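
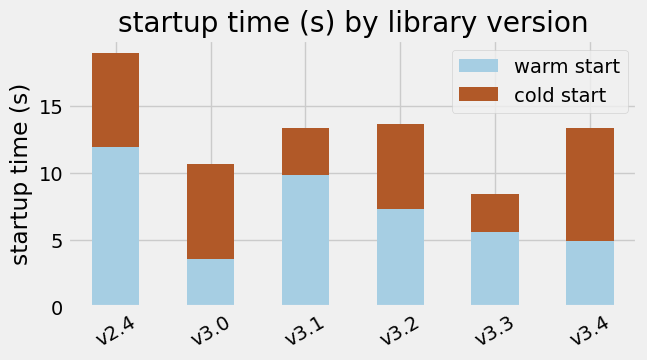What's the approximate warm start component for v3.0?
warm start top ≈ 4, bottom ≈ 0; segment ≈ 4.

≈ 4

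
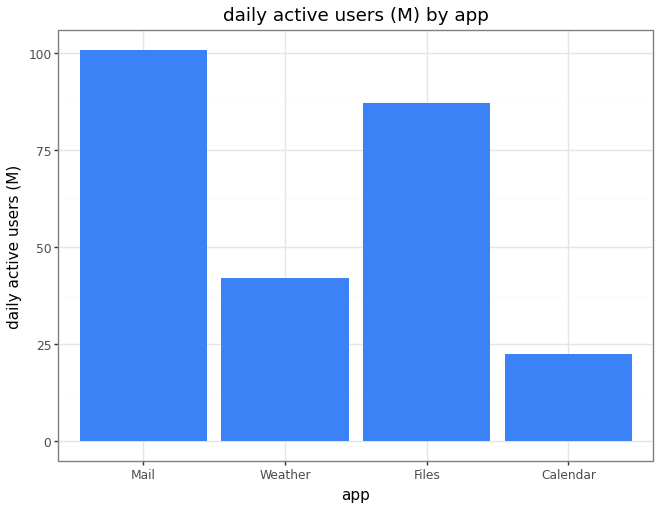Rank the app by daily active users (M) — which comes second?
Files

Top 3: Mail ≈ 100, Files ≈ 90, Weather ≈ 40.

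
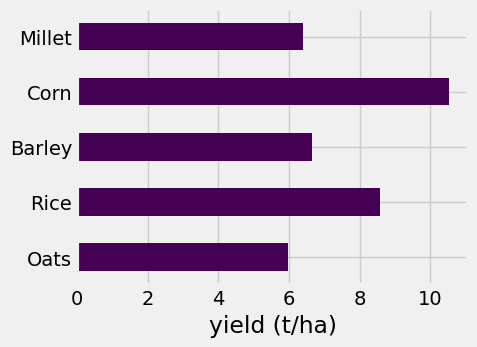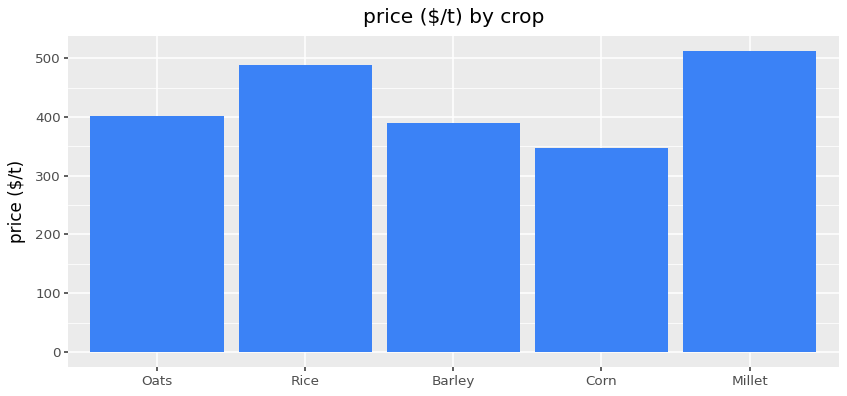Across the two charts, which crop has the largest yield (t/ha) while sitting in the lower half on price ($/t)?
Corn

Chart 2 median price ($/t) ≈ 400; below-median crops: Barley, Corn. Among those, Corn has the highest yield (t/ha) (≈ 11).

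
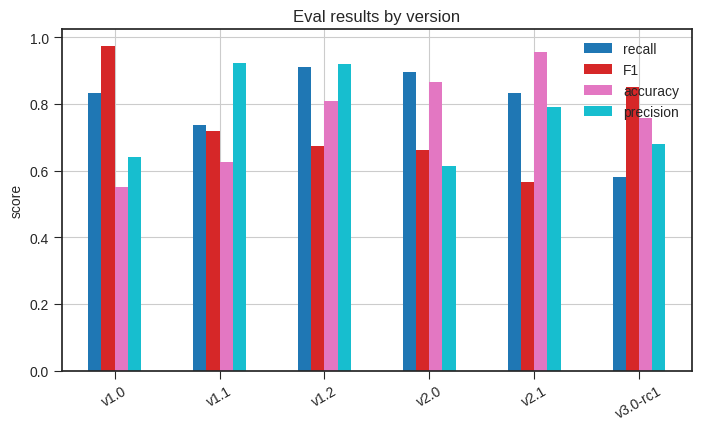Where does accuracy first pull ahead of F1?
v1.1: accuracy ≈ 0.6 vs F1 ≈ 0.7 (not yet); v1.2: accuracy ≈ 0.8 vs F1 ≈ 0.7 (first crossover).

v1.2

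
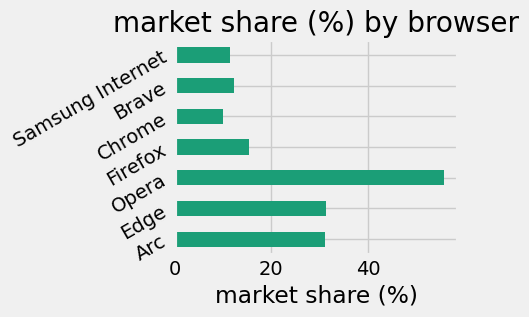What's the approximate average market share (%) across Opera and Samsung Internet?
≈ 32

(55 + 10) / 2 ≈ 32.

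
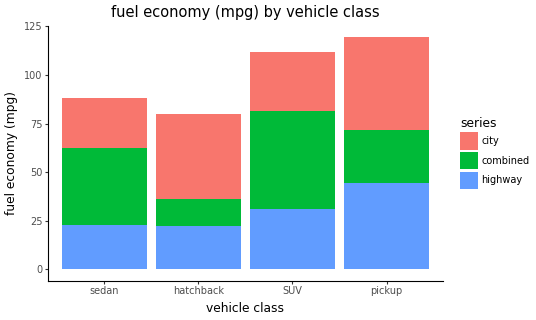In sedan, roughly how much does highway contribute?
highway top ≈ 20, bottom ≈ 0; segment ≈ 20.

≈ 20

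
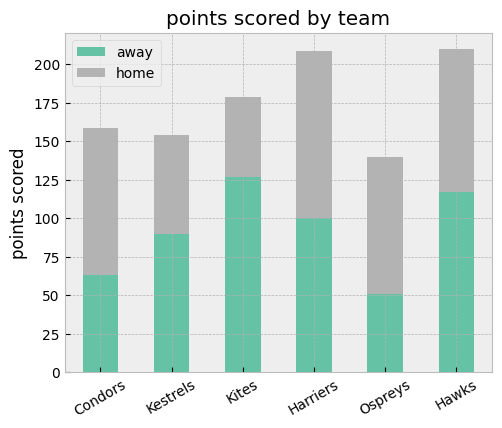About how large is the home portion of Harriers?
≈ 100

home top ≈ 200, bottom ≈ 100; segment ≈ 100.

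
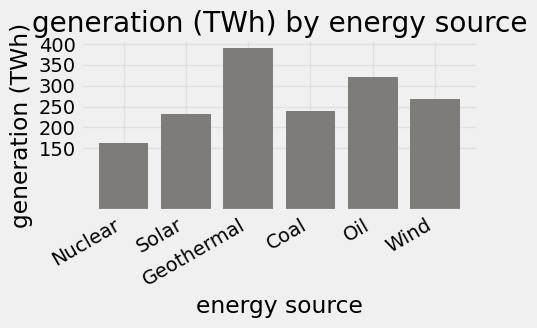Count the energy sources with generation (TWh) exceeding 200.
5

Above 200: Solar, Geothermal, Coal, Oil, Wind.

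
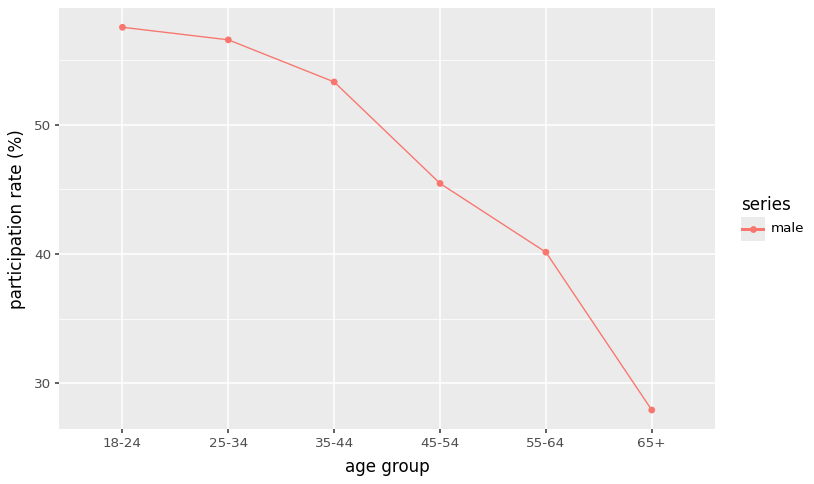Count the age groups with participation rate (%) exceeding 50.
Above 50: 18-24, 25-34, 35-44.

3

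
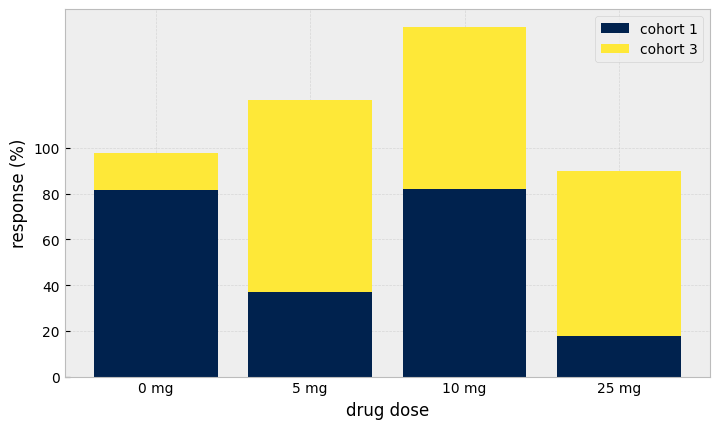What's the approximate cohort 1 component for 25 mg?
cohort 1 top ≈ 20, bottom ≈ 0; segment ≈ 20.

≈ 20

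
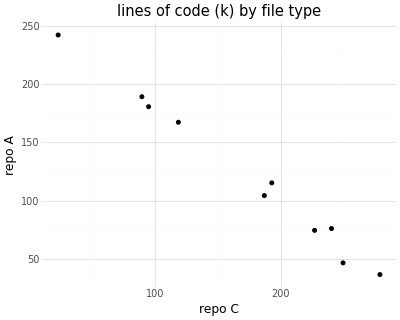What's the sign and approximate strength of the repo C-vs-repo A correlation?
Points are negatively correlated; strong (|r| ≈ 1.0).

negative, strong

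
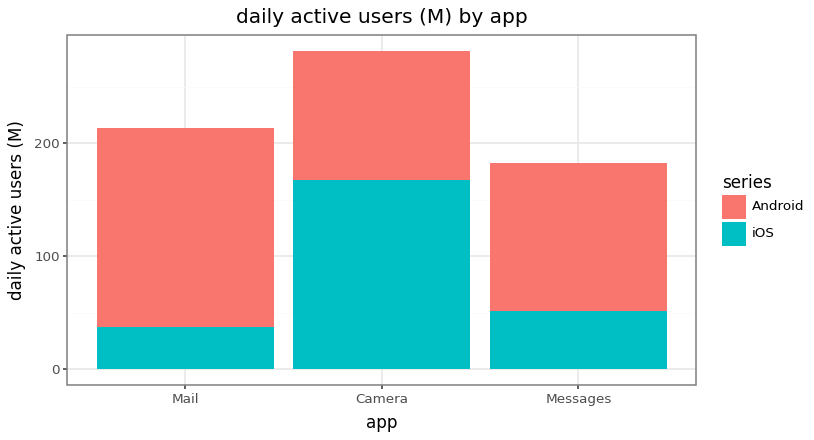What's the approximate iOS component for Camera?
iOS top ≈ 175, bottom ≈ 0; segment ≈ 175.

≈ 175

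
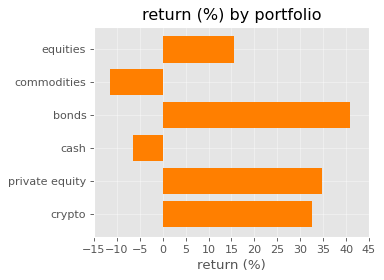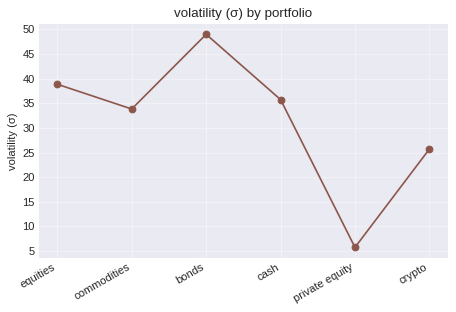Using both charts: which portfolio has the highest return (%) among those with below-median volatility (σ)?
Chart 2 median volatility (σ) ≈ 35; below-median portfolios: commodities, private equity, crypto. Among those, private equity has the highest return (%) (≈ 35).

private equity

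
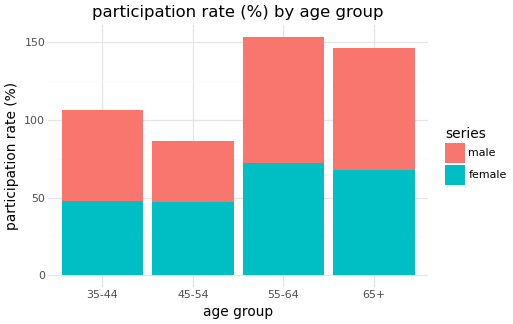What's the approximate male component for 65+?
≈ 80

male top ≈ 140, bottom ≈ 60; segment ≈ 80.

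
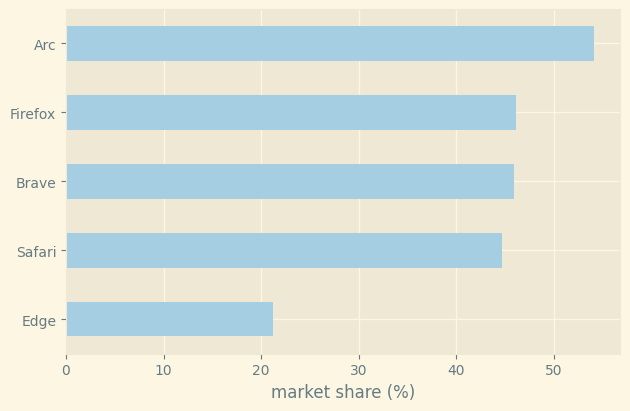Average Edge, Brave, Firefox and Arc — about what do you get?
(20 + 45 + 45 + 55) / 4 ≈ 41.

≈ 41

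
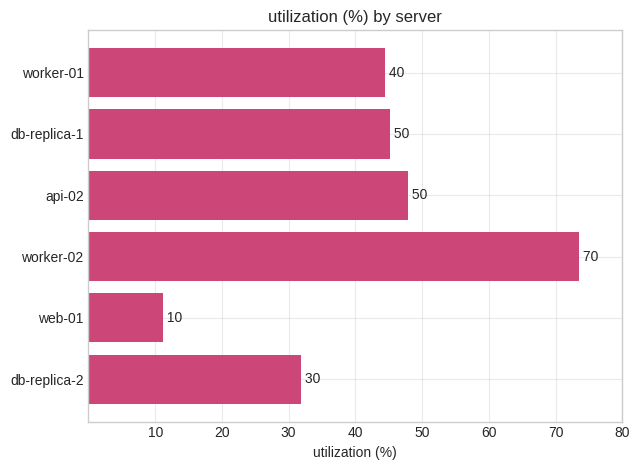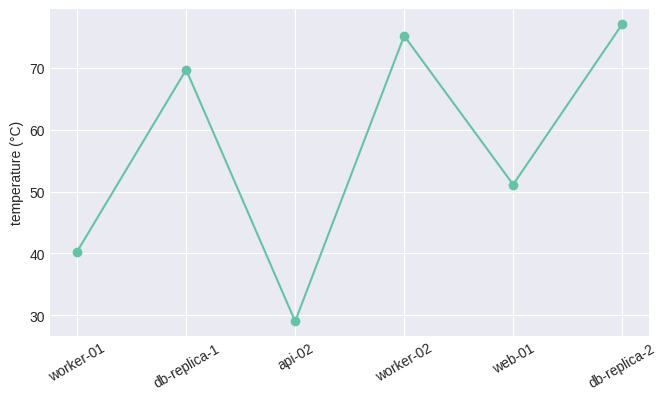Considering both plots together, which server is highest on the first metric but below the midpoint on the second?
Chart 2 median temperature (°C) ≈ 60; below-median servers: worker-01, api-02, web-01. Among those, api-02 has the highest utilization (%) (≈ 50).

api-02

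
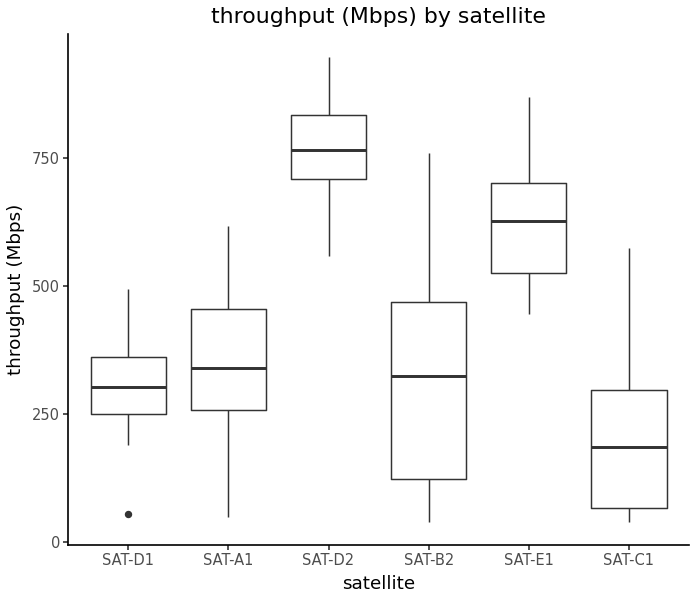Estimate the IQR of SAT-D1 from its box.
Q3 ≈ 350, Q1 ≈ 250; IQR ≈ 100.

≈ 100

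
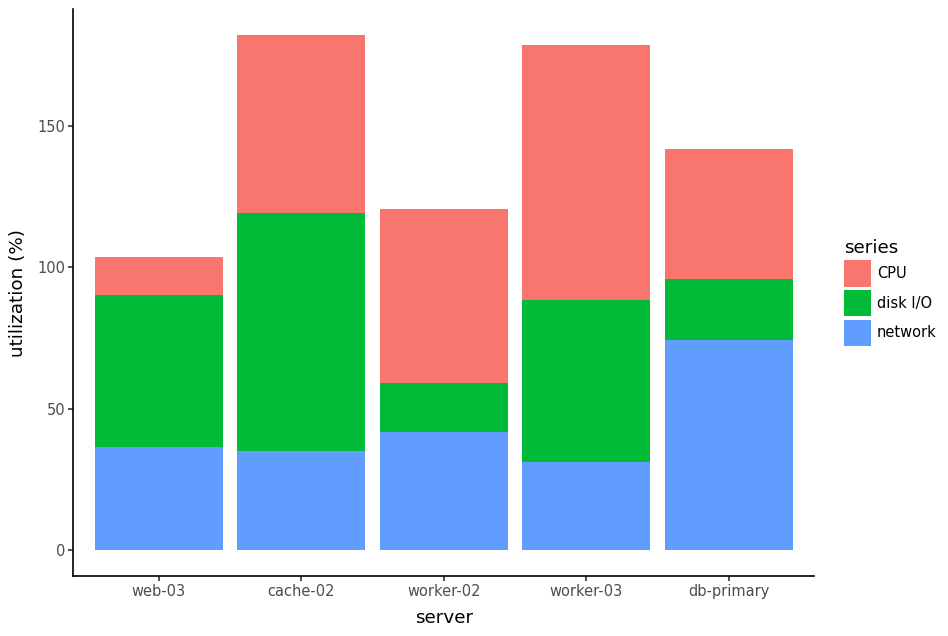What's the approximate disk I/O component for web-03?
≈ 60

disk I/O top ≈ 100, bottom ≈ 40; segment ≈ 60.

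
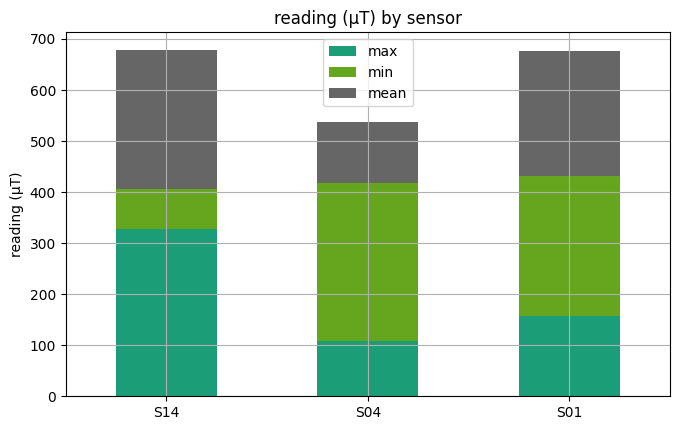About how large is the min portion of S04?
min top ≈ 400, bottom ≈ 100; segment ≈ 300.

≈ 300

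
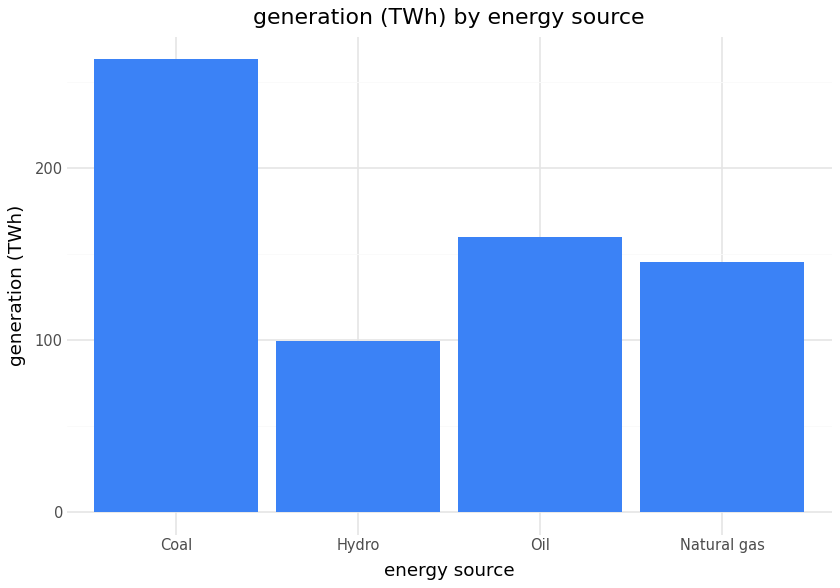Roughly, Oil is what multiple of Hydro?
Oil ≈ 150, Hydro ≈ 100; 150/100 ≈ 1.5.

≈ 1.5×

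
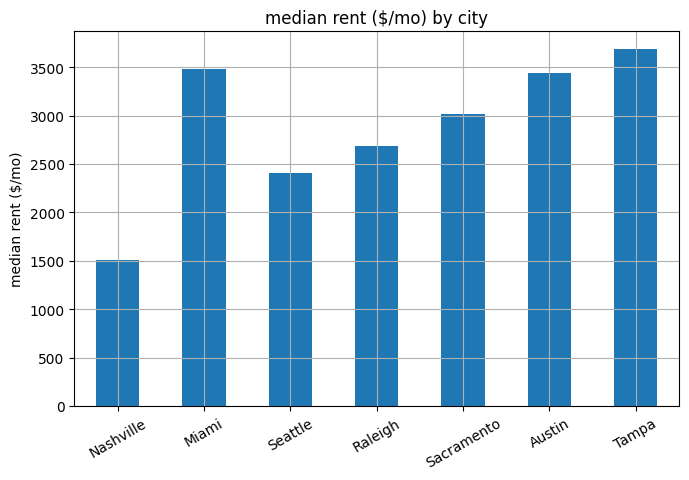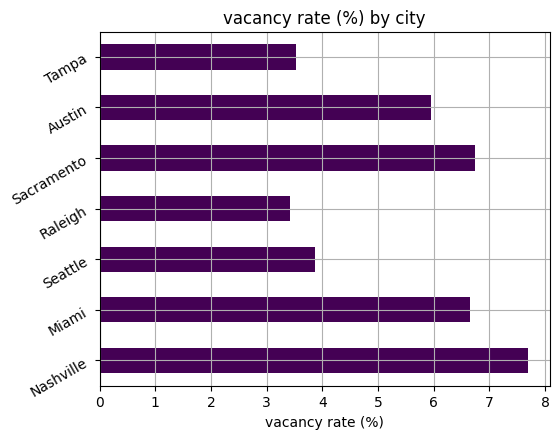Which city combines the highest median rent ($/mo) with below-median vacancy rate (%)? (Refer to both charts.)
Chart 2 median vacancy rate (%) ≈ 6; below-median cities: Seattle, Raleigh, Tampa. Among those, Tampa has the highest median rent ($/mo) (≈ 3500).

Tampa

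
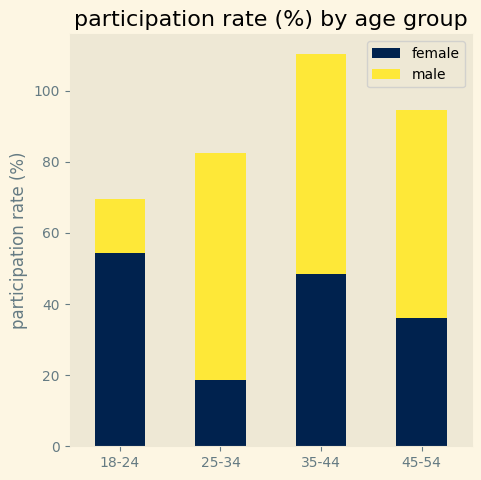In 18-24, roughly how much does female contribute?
≈ 50

female top ≈ 50, bottom ≈ 0; segment ≈ 50.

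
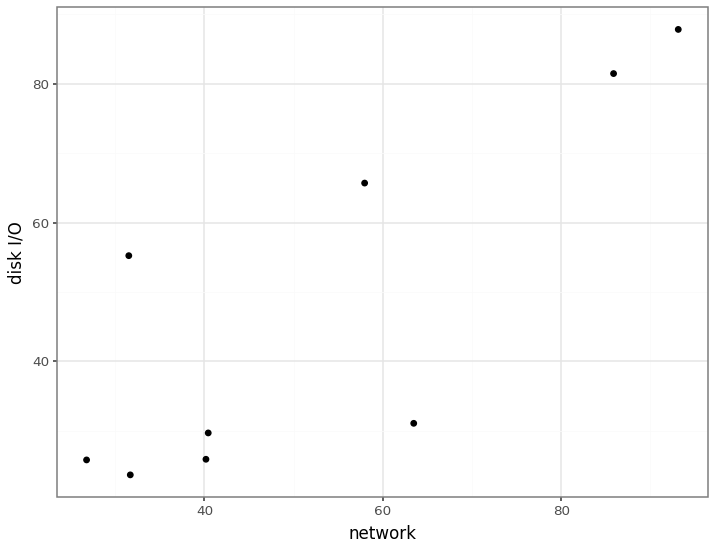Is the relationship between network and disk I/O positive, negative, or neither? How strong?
positive, strong

Points are positively correlated; strong (|r| ≈ 0.8).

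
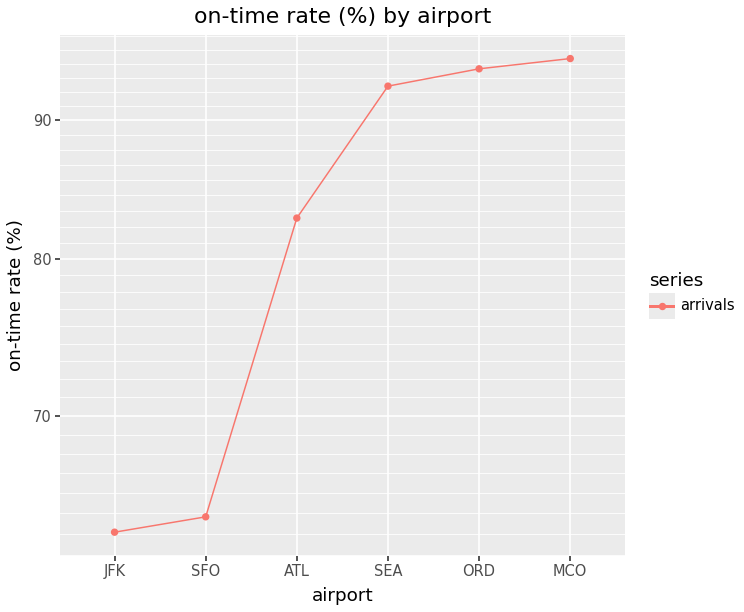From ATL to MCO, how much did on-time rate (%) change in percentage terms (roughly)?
≈ +11.8%

ATL ≈ 85, MCO ≈ 95; (95 − 85) / 85 ≈ +11.8%.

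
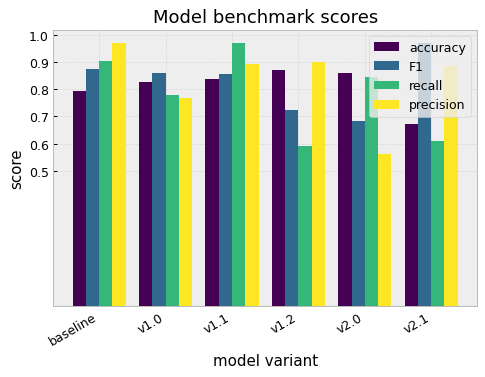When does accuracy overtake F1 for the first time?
v1.2

v1.1: accuracy ≈ 0.8 vs F1 ≈ 0.9 (not yet); v1.2: accuracy ≈ 0.9 vs F1 ≈ 0.7 (first crossover).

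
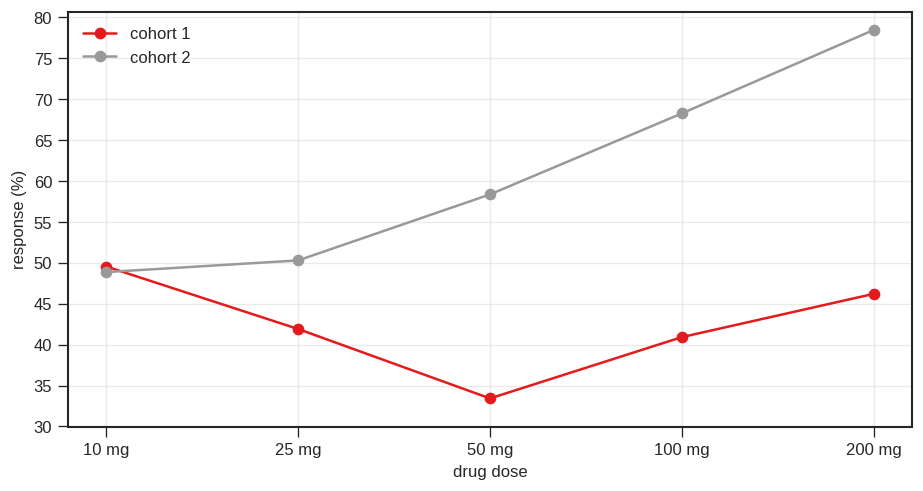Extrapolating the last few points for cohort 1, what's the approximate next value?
Last three: 35, 40, 45 → slope ≈ 5/step → next ≈ 50.

≈ 50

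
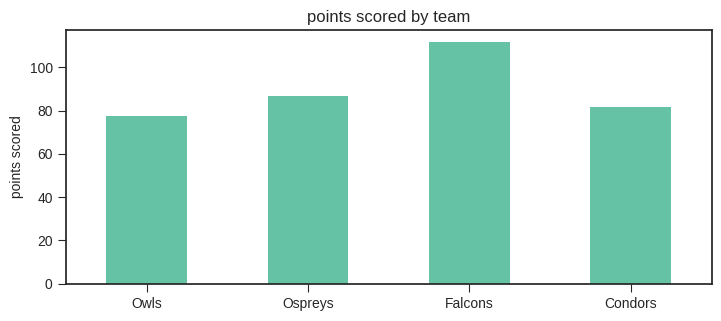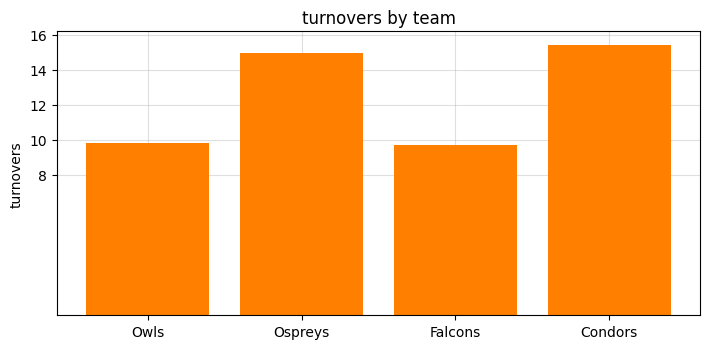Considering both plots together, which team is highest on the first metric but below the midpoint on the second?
Chart 2 median turnovers ≈ 12; below-median teams: Owls, Falcons. Among those, Falcons has the highest points scored (≈ 120).

Falcons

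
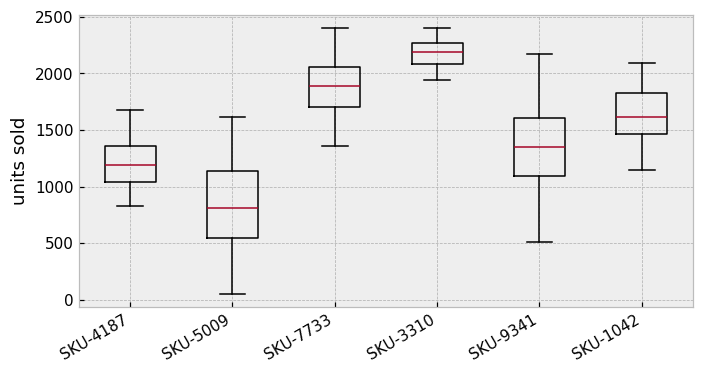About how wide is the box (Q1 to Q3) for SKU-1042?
Q3 ≈ 1800, Q1 ≈ 1400; IQR ≈ 400.

≈ 400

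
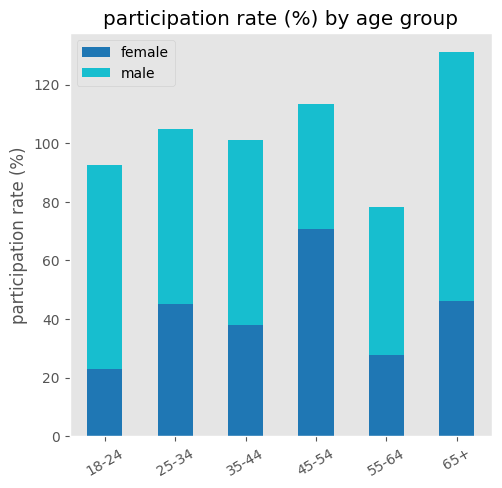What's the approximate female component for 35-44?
female top ≈ 40, bottom ≈ 0; segment ≈ 40.

≈ 40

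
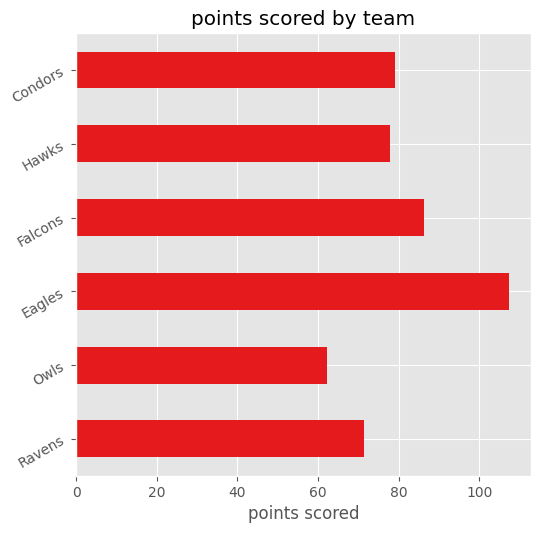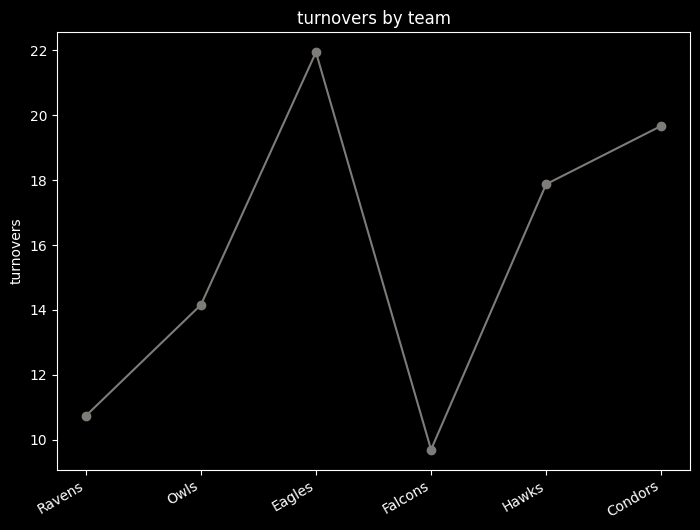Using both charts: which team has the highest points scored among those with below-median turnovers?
Chart 2 median turnovers ≈ 15; below-median teams: Ravens, Owls, Falcons. Among those, Falcons has the highest points scored (≈ 90).

Falcons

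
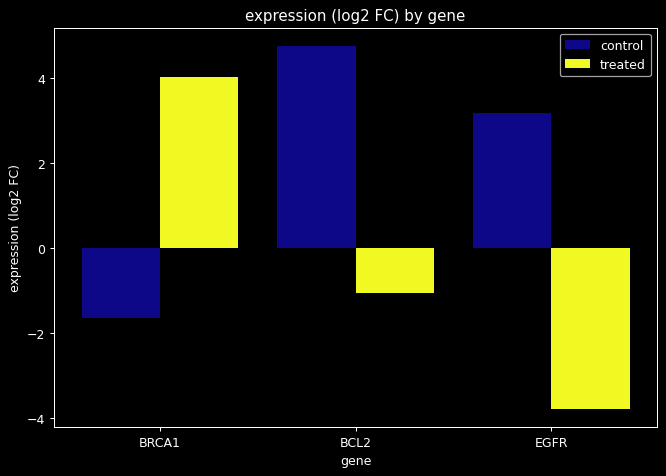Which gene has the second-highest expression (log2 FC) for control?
Top 3 for control: BCL2 ≈ 5, EGFR ≈ 3, BRCA1 ≈ -2.

EGFR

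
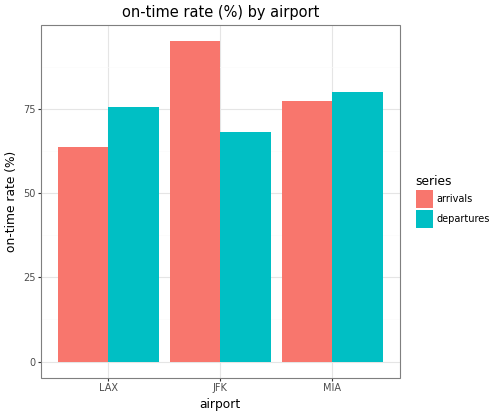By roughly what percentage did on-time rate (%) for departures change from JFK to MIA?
JFK ≈ 70, MIA ≈ 80; (80 − 70) / 70 ≈ +14.3%.

≈ +14.3%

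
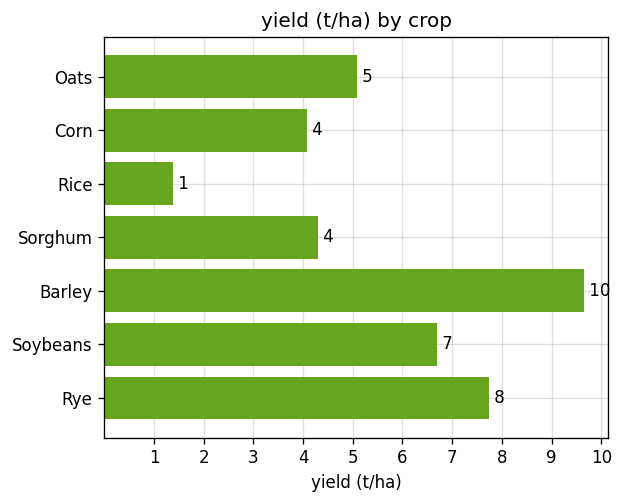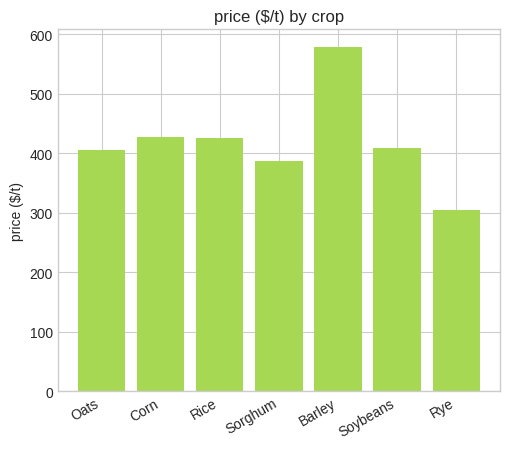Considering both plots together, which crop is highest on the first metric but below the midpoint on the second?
Rye

Chart 2 median price ($/t) ≈ 400; below-median crops: Oats, Sorghum, Rye. Among those, Rye has the highest yield (t/ha) (≈ 8).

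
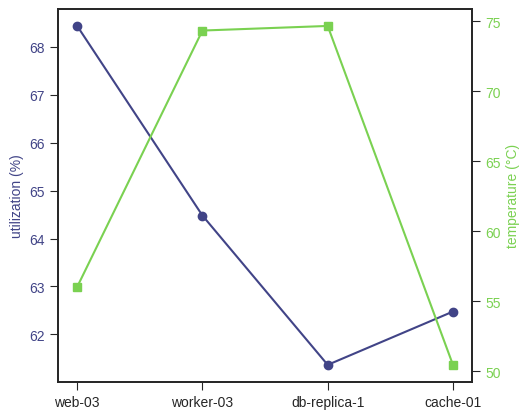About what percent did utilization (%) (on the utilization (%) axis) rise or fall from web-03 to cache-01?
web-03 ≈ 68, cache-01 ≈ 62; (62 − 68) / 68 ≈ -8.8%.

≈ -8.8%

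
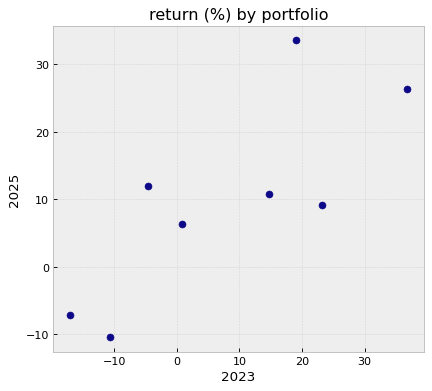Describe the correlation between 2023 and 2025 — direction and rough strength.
positive, strong

Points are positively correlated; strong (|r| ≈ 0.8).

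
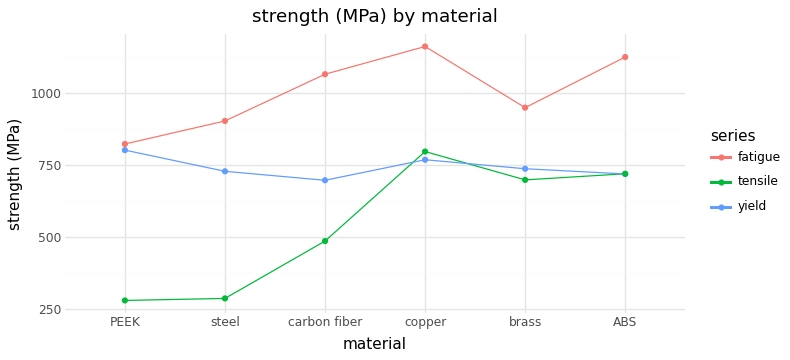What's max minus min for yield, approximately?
Max PEEK ≈ 800, min carbon fiber ≈ 700; range ≈ 100.

≈ 100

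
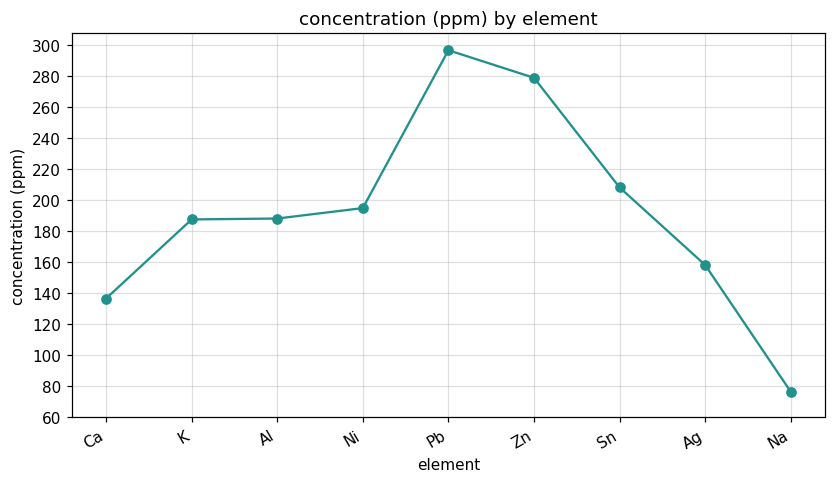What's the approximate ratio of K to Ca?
K ≈ 180, Ca ≈ 140; 180/140 ≈ 1.29.

≈ 1.29×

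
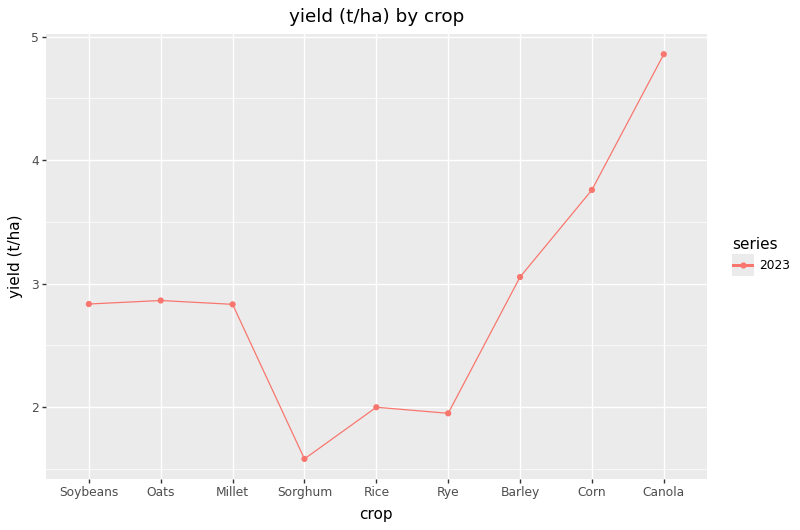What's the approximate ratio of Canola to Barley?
≈ 1.67×

Canola ≈ 5.0, Barley ≈ 3.0; 5.0/3.0 ≈ 1.67.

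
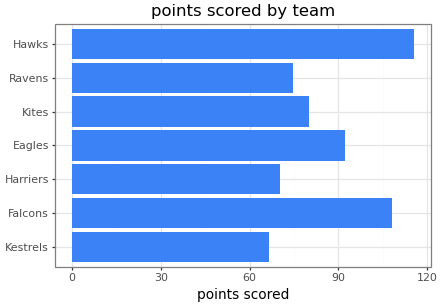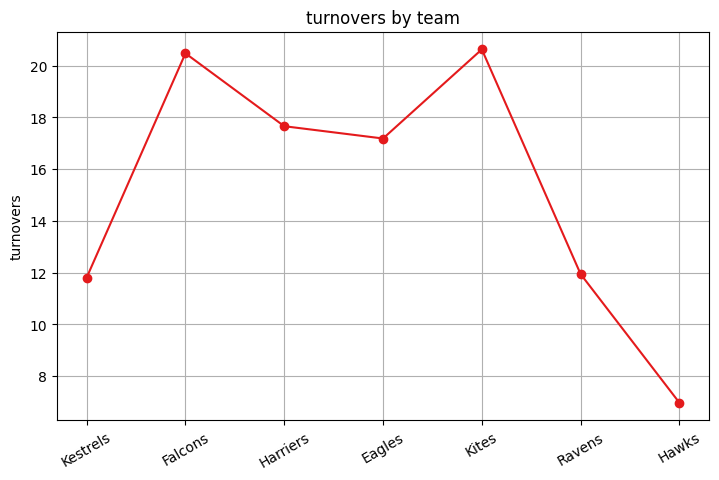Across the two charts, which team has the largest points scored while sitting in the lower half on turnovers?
Chart 2 median turnovers ≈ 18; below-median teams: Kestrels, Ravens, Hawks. Among those, Hawks has the highest points scored (≈ 120).

Hawks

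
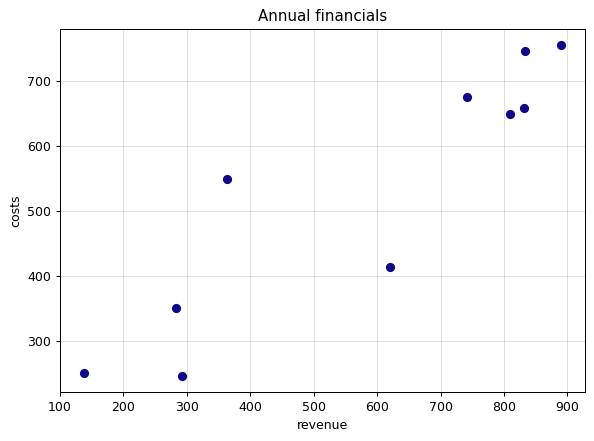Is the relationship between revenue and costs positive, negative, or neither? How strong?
Points are positively correlated; strong (|r| ≈ 0.9).

positive, strong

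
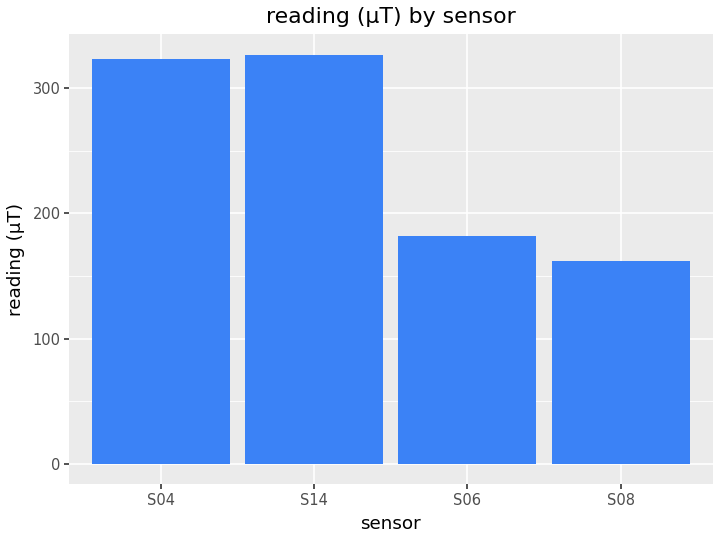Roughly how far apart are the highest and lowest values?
Max S14 ≈ 350, min S08 ≈ 150; range ≈ 200.

≈ 200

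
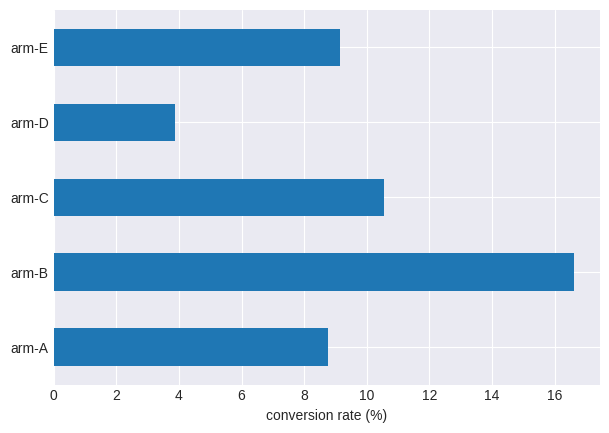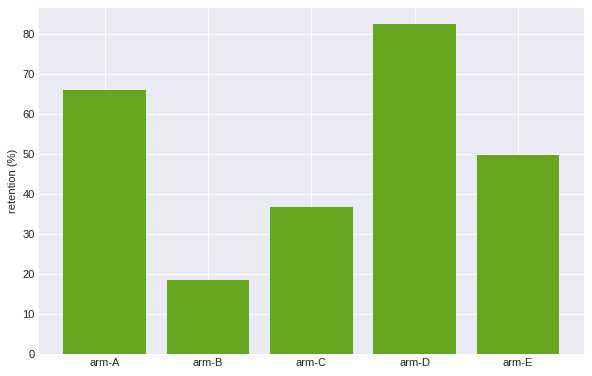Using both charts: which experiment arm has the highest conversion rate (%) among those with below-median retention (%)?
Chart 2 median retention (%) ≈ 50; below-median experiment arms: arm-B, arm-C. Among those, arm-B has the highest conversion rate (%) (≈ 16).

arm-B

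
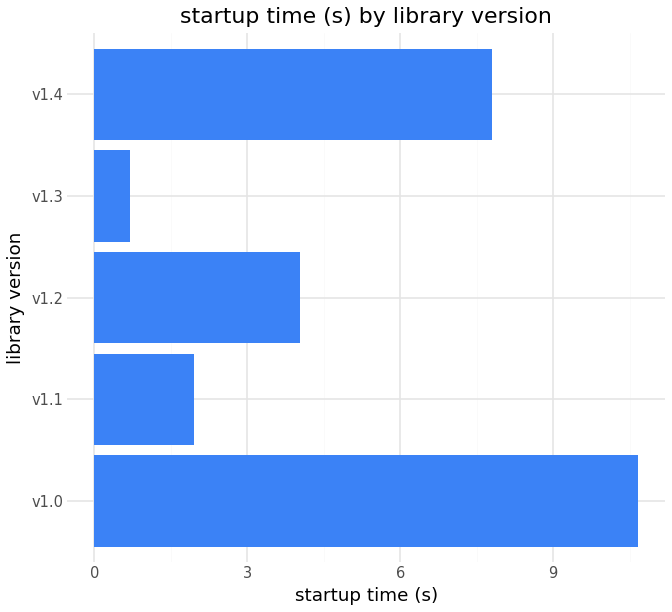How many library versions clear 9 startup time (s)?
1

Above 9: v1.0.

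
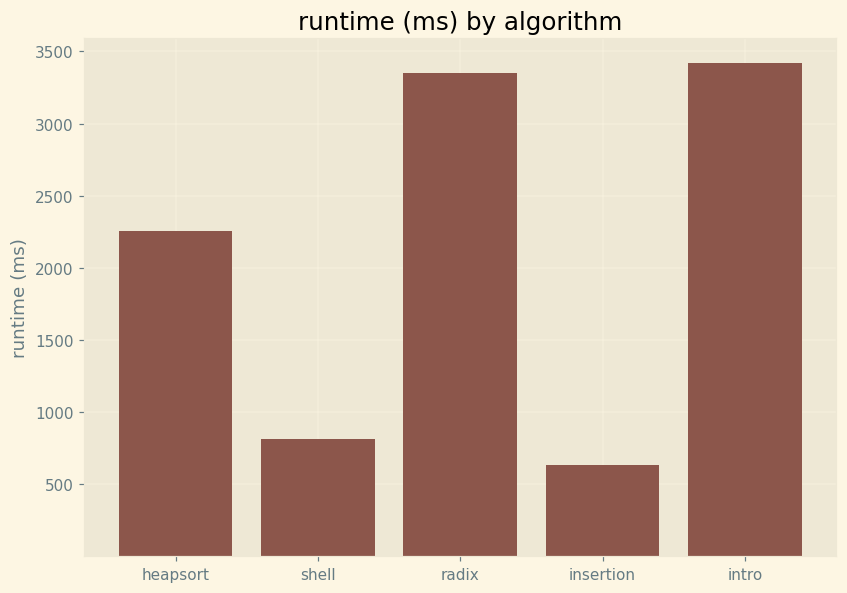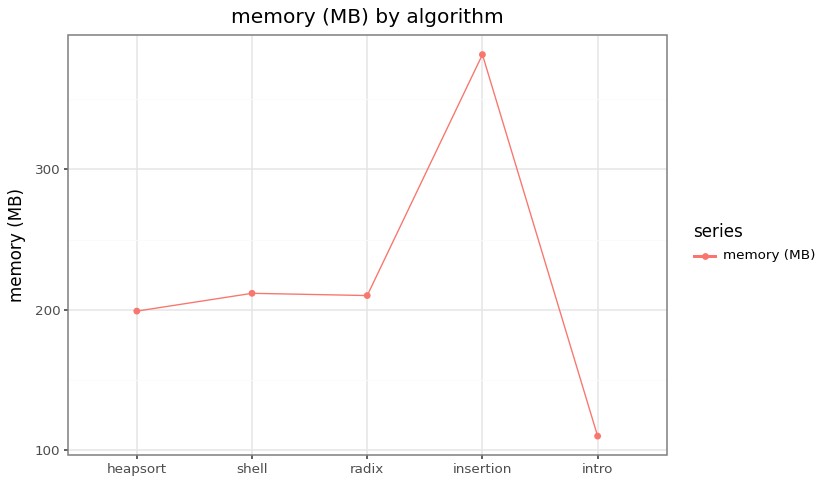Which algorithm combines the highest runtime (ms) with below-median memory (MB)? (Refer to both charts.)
Chart 2 median memory (MB) ≈ 200; below-median algorithms: heapsort, intro. Among those, intro has the highest runtime (ms) (≈ 3500).

intro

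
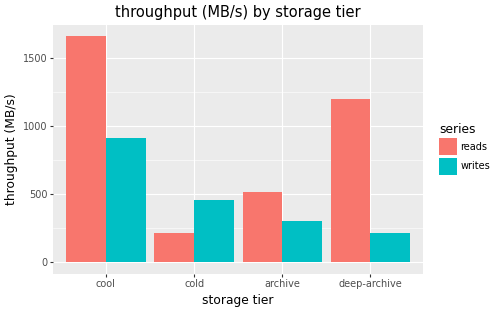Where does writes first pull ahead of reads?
cold

cool: writes ≈ 1000 vs reads ≈ 1600 (not yet); cold: writes ≈ 400 vs reads ≈ 200 (first crossover).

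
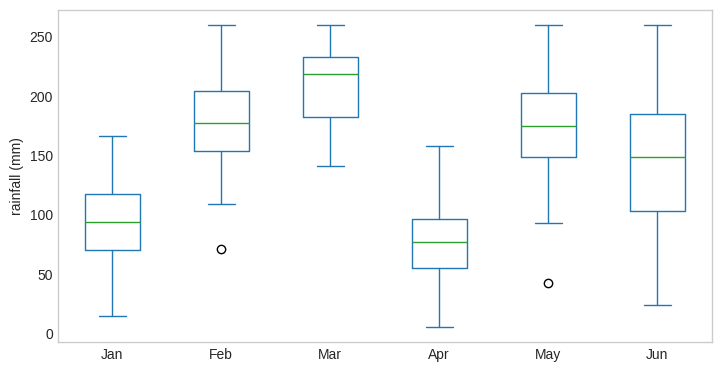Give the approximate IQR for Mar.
≈ 60

Q3 ≈ 240, Q1 ≈ 180; IQR ≈ 60.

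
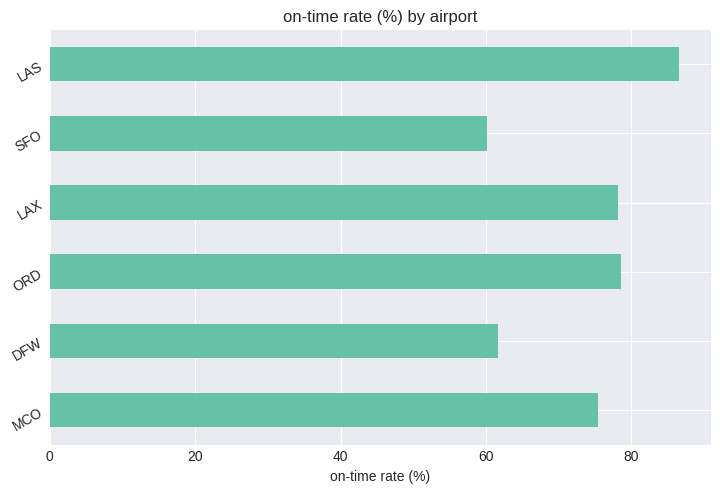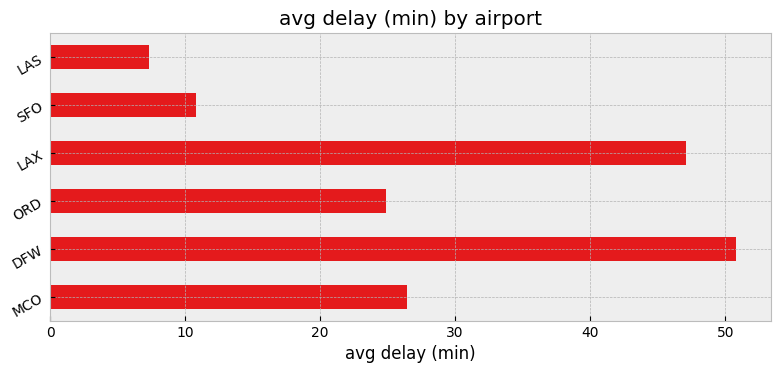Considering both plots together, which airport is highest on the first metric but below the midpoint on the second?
Chart 2 median avg delay (min) ≈ 25; below-median airports: ORD, SFO, LAS. Among those, LAS has the highest on-time rate (%) (≈ 90).

LAS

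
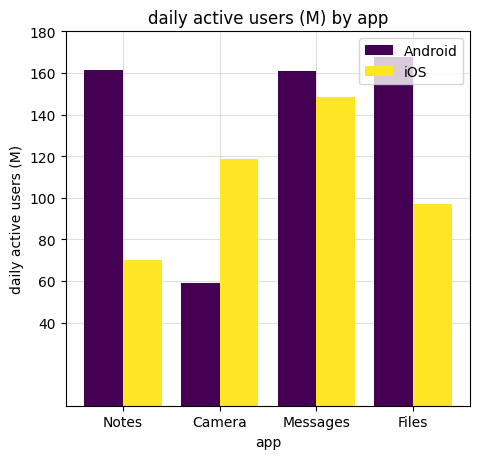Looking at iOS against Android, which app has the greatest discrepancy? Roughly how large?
Notes, ≈ 80 M

Notes: iOS ≈ 80, Android ≈ 160 → gap ≈ 80. Next-largest (Files) is only ≈ 60.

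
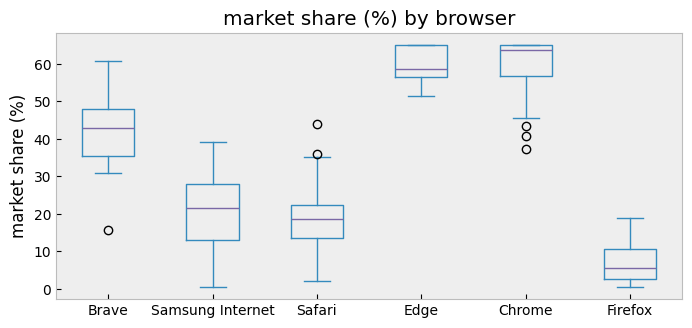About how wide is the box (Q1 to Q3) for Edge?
≈ 10

Q3 ≈ 65, Q1 ≈ 55; IQR ≈ 10.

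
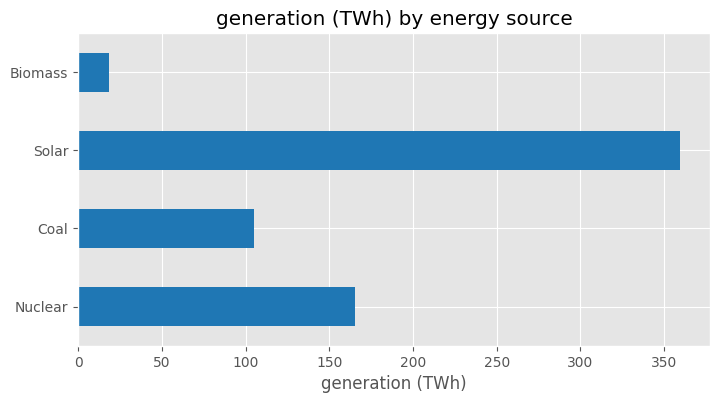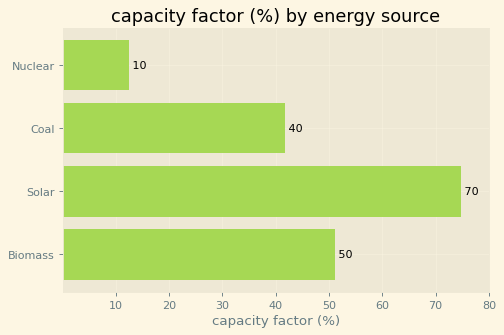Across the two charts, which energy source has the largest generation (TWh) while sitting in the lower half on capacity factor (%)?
Nuclear

Chart 2 median capacity factor (%) ≈ 50; below-median energy sources: Nuclear, Coal. Among those, Nuclear has the highest generation (TWh) (≈ 150).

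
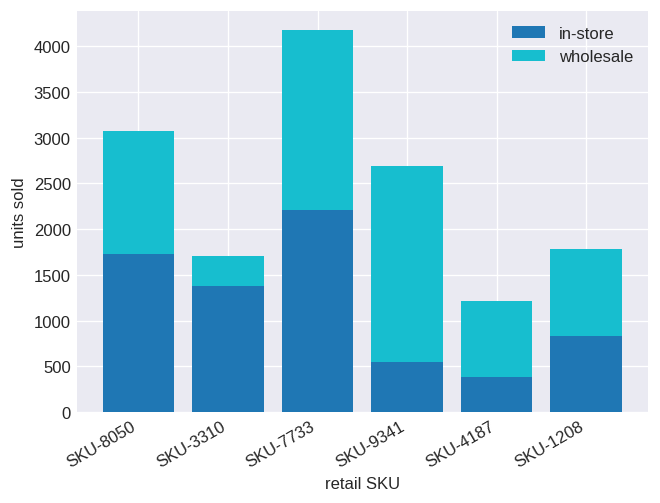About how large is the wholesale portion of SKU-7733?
≈ 2000

wholesale top ≈ 4000, bottom ≈ 2000; segment ≈ 2000.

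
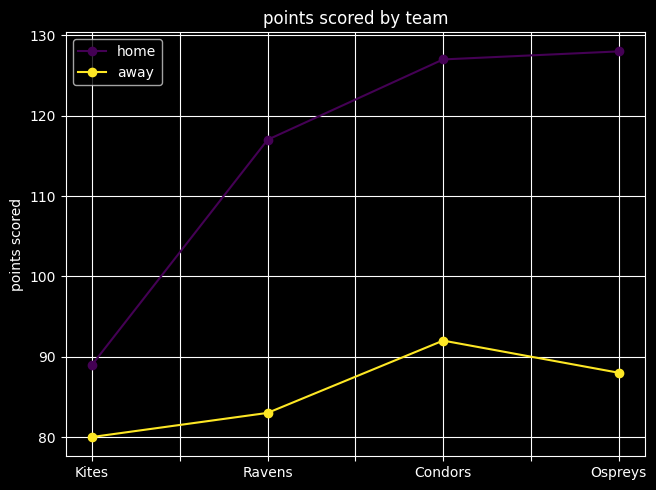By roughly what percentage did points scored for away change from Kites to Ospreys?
Kites ≈ 80, Ospreys ≈ 90; (90 − 80) / 80 ≈ +12.5%.

≈ +12.5%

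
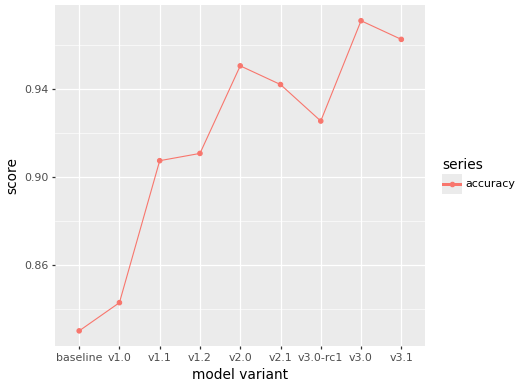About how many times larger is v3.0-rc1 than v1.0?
≈ 1.1×

v3.0-rc1 ≈ 0.92, v1.0 ≈ 0.84; 0.92/0.84 ≈ 1.1.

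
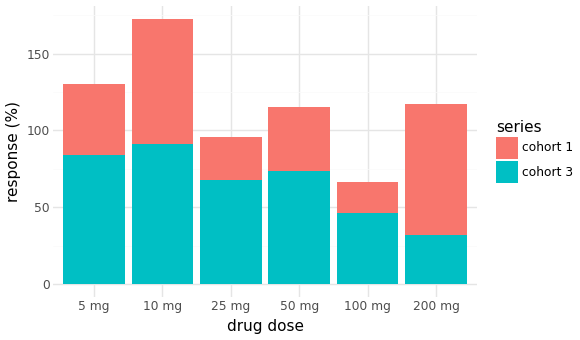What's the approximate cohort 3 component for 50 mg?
≈ 80

cohort 3 top ≈ 80, bottom ≈ 0; segment ≈ 80.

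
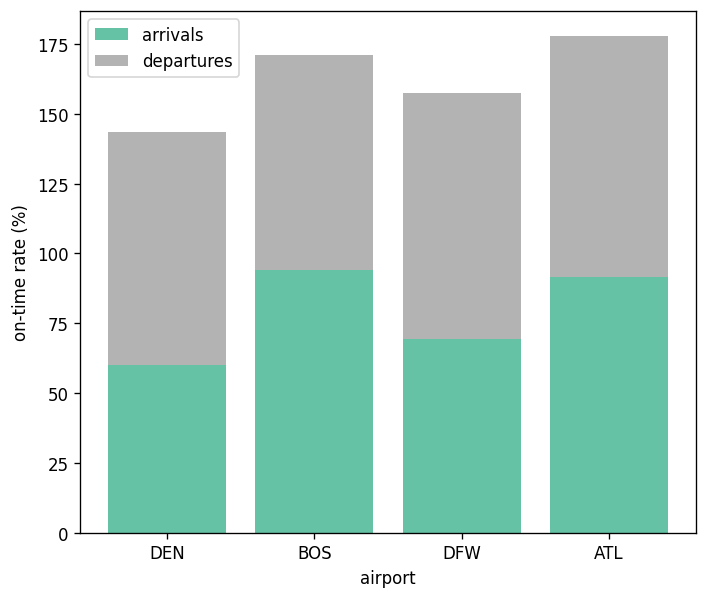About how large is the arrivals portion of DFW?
arrivals top ≈ 60, bottom ≈ 0; segment ≈ 60.

≈ 60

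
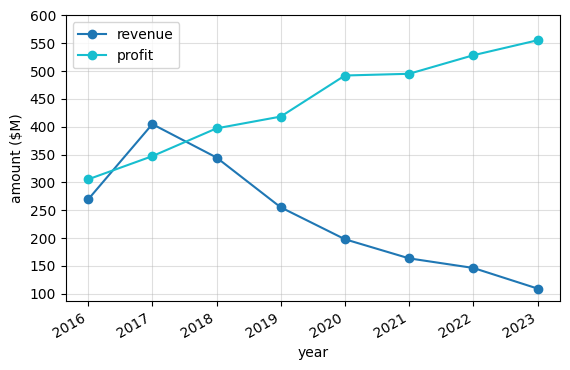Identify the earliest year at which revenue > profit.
2016: revenue ≈ 250 vs profit ≈ 300 (not yet); 2017: revenue ≈ 400 vs profit ≈ 350 (first crossover).

2017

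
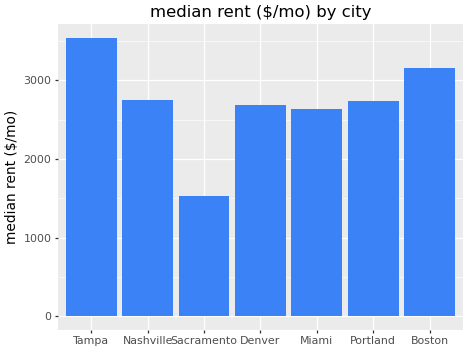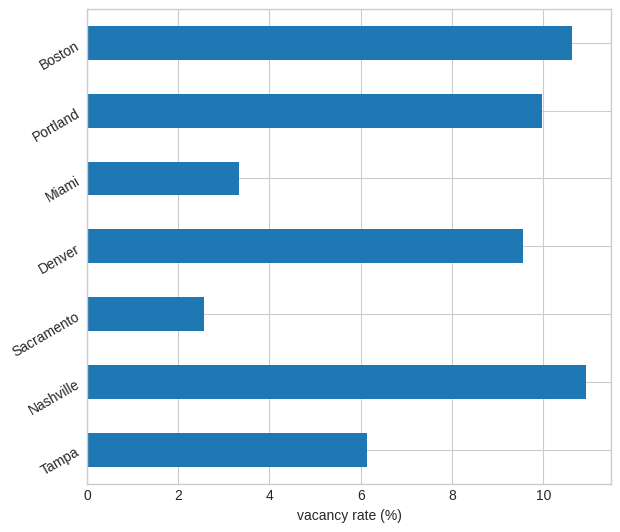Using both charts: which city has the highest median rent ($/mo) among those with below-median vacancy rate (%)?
Tampa

Chart 2 median vacancy rate (%) ≈ 10; below-median cities: Tampa, Sacramento, Miami. Among those, Tampa has the highest median rent ($/mo) (≈ 3500).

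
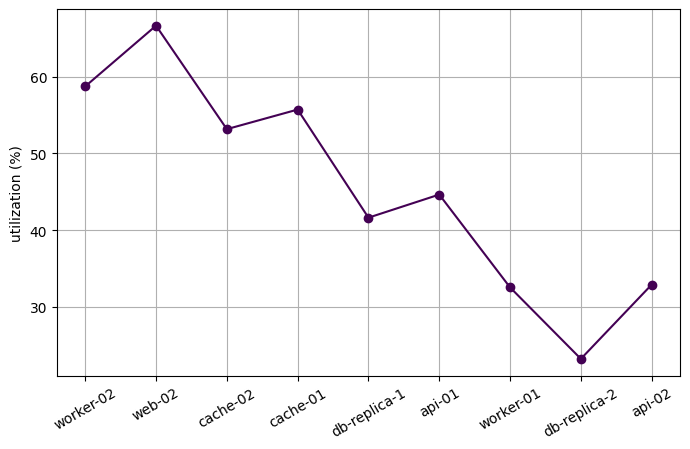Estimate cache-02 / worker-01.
cache-02 ≈ 55, worker-01 ≈ 35; 55/35 ≈ 1.57.

≈ 1.57×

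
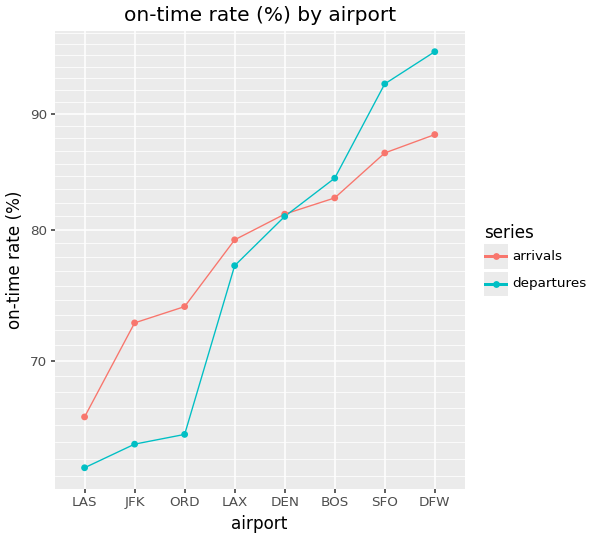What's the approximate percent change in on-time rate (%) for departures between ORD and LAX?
≈ +15.4%

ORD ≈ 65, LAX ≈ 75; (75 − 65) / 65 ≈ +15.4%.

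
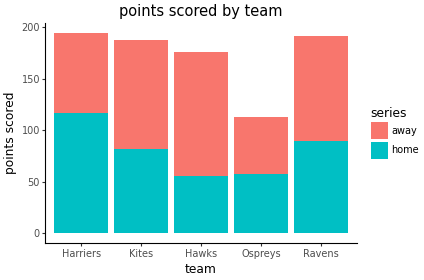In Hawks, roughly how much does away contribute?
away top ≈ 180, bottom ≈ 60; segment ≈ 120.

≈ 120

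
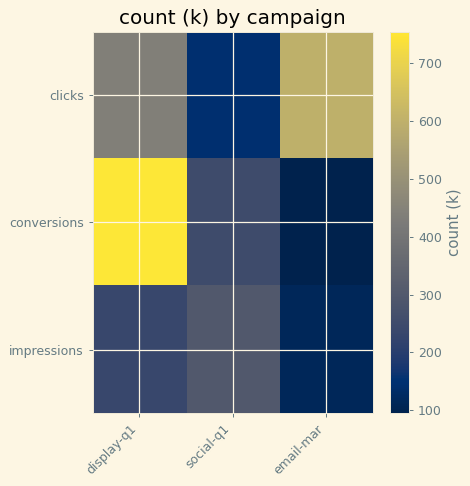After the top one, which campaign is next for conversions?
social-q1

Top 3 for conversions: display-q1 ≈ 800, social-q1 ≈ 200, email-mar ≈ 100.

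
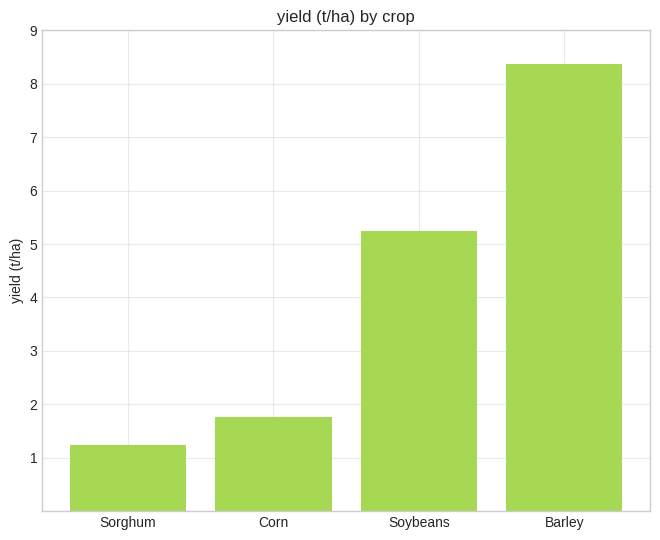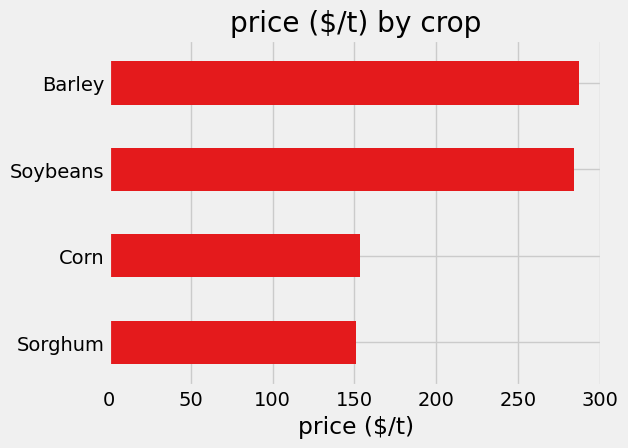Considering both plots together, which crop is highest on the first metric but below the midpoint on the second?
Corn

Chart 2 median price ($/t) ≈ 200; below-median crops: Sorghum, Corn. Among those, Corn has the highest yield (t/ha) (≈ 2).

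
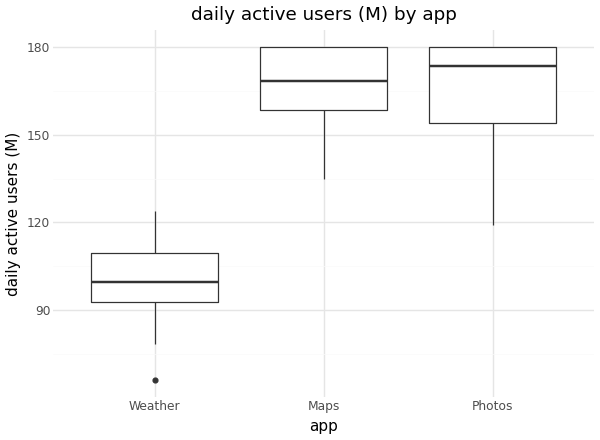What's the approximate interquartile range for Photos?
≈ 30

Q3 ≈ 180, Q1 ≈ 150; IQR ≈ 30.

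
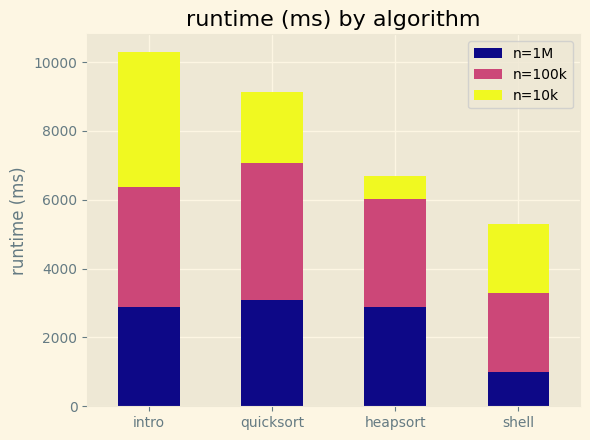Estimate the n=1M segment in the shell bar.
≈ 1000

n=1M top ≈ 1000, bottom ≈ 0; segment ≈ 1000.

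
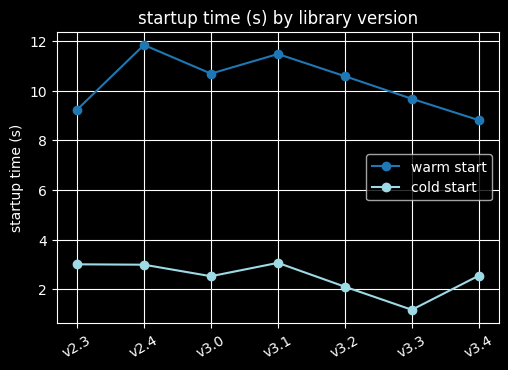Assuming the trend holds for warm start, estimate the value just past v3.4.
Last three: 11, 10, 9 → slope ≈ -1/step → next ≈ 8.

≈ 8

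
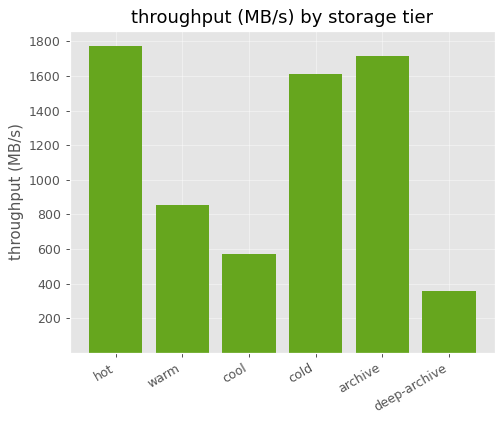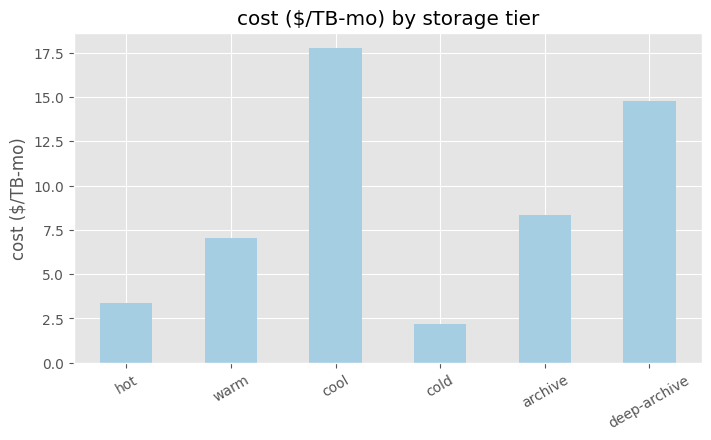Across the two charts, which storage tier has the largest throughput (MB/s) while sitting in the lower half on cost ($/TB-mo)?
hot

Chart 2 median cost ($/TB-mo) ≈ 8; below-median storage tiers: hot, warm, cold. Among those, hot has the highest throughput (MB/s) (≈ 1800).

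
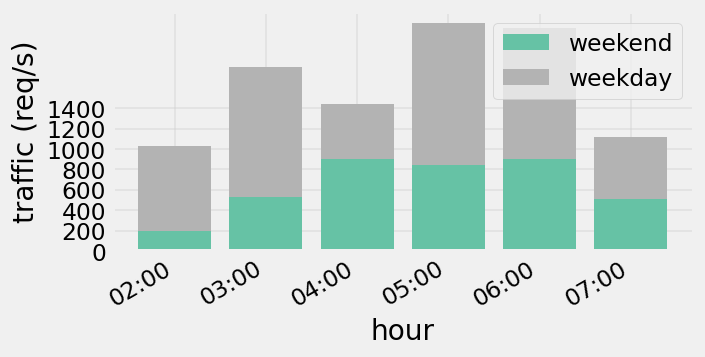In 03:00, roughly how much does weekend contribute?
≈ 600

weekend top ≈ 600, bottom ≈ 0; segment ≈ 600.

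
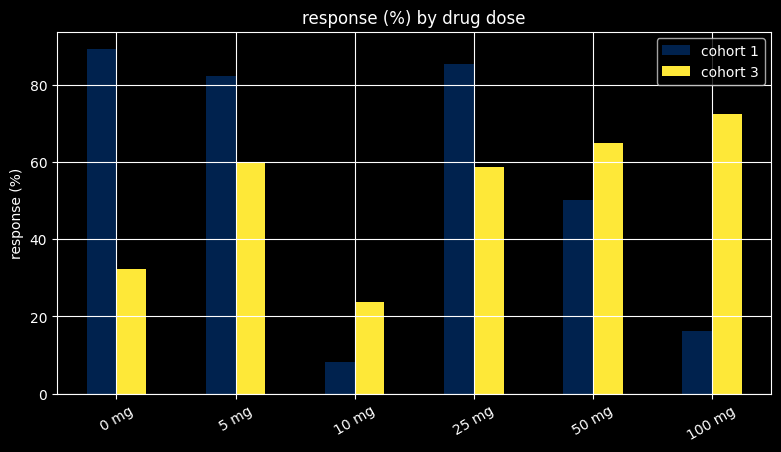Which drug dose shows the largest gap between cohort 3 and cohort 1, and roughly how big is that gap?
0 mg, ≈ 60 %

0 mg: cohort 3 ≈ 30, cohort 1 ≈ 90 → gap ≈ 60. Next-largest (100 mg) is only ≈ 50.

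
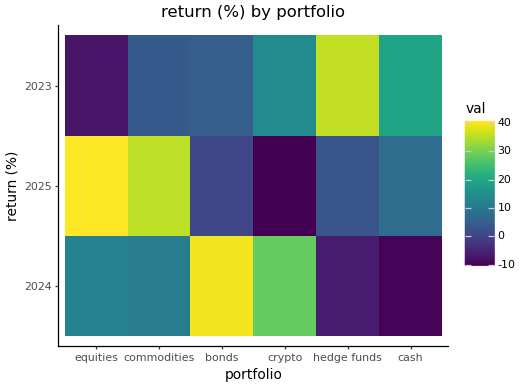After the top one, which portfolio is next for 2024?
crypto

Top 3 for 2024: bonds ≈ 40, crypto ≈ 30, equities ≈ 10.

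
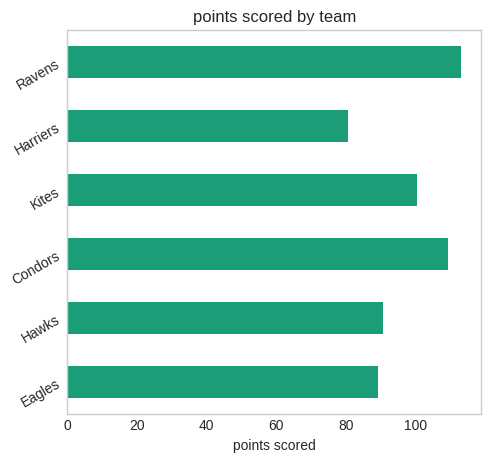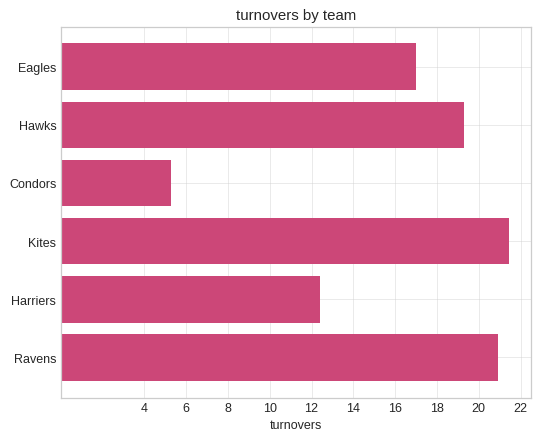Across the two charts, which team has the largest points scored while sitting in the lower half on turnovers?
Condors

Chart 2 median turnovers ≈ 18; below-median teams: Eagles, Condors, Harriers. Among those, Condors has the highest points scored (≈ 100).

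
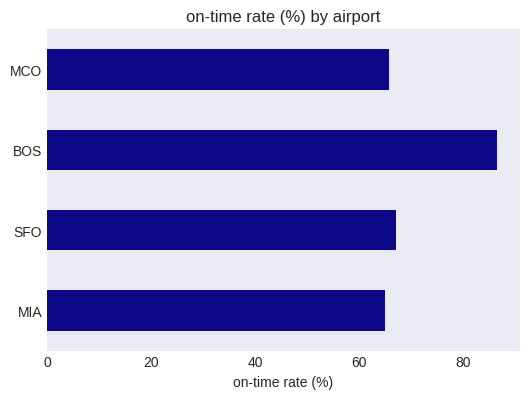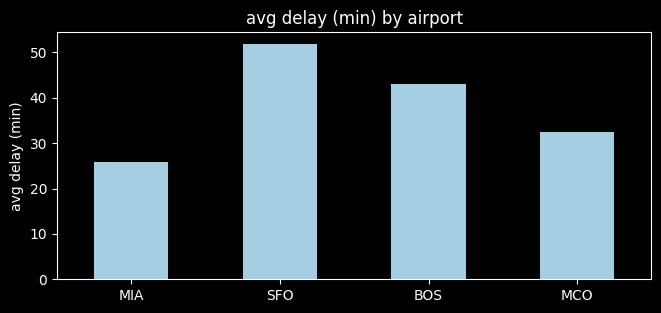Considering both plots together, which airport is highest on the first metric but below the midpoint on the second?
MCO

Chart 2 median avg delay (min) ≈ 40; below-median airports: MIA, MCO. Among those, MCO has the highest on-time rate (%) (≈ 70).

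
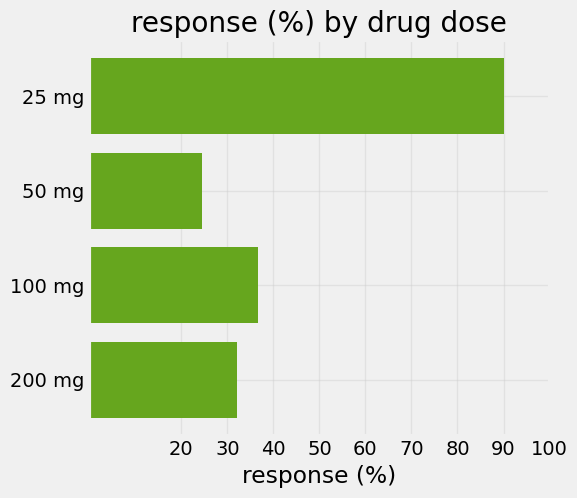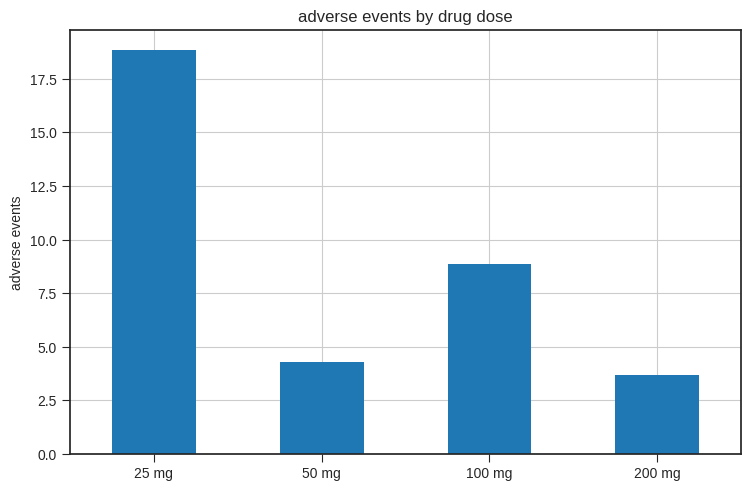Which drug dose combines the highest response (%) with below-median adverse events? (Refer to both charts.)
Chart 2 median adverse events ≈ 6; below-median drug doses: 50 mg, 200 mg. Among those, 200 mg has the highest response (%) (≈ 30).

200 mg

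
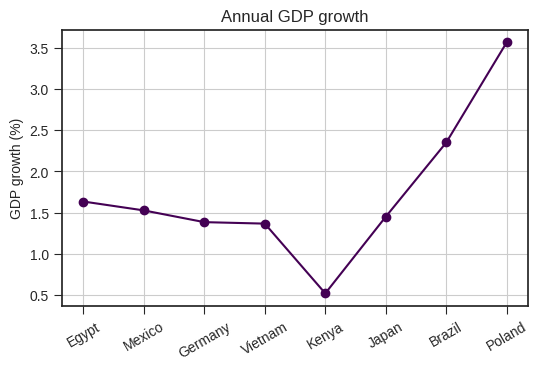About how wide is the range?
Max Poland ≈ 3.5, min Kenya ≈ 0.5; range ≈ 3.0.

≈ 3.0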